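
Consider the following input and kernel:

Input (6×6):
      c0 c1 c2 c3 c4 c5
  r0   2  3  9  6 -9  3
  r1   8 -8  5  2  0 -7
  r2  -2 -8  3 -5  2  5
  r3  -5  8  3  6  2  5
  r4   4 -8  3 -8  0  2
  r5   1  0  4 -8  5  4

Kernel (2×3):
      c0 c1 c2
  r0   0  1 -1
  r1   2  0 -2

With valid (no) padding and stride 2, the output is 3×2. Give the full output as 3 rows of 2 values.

Output[0,0]: The receptive field on the input at this output position is [2 3 9 / 8 -8 5]. Elementwise product with the kernel and sum: 3·1 + 9·-1 + 8·2 + 5·-2.

0 25
-27 -5
-17 -10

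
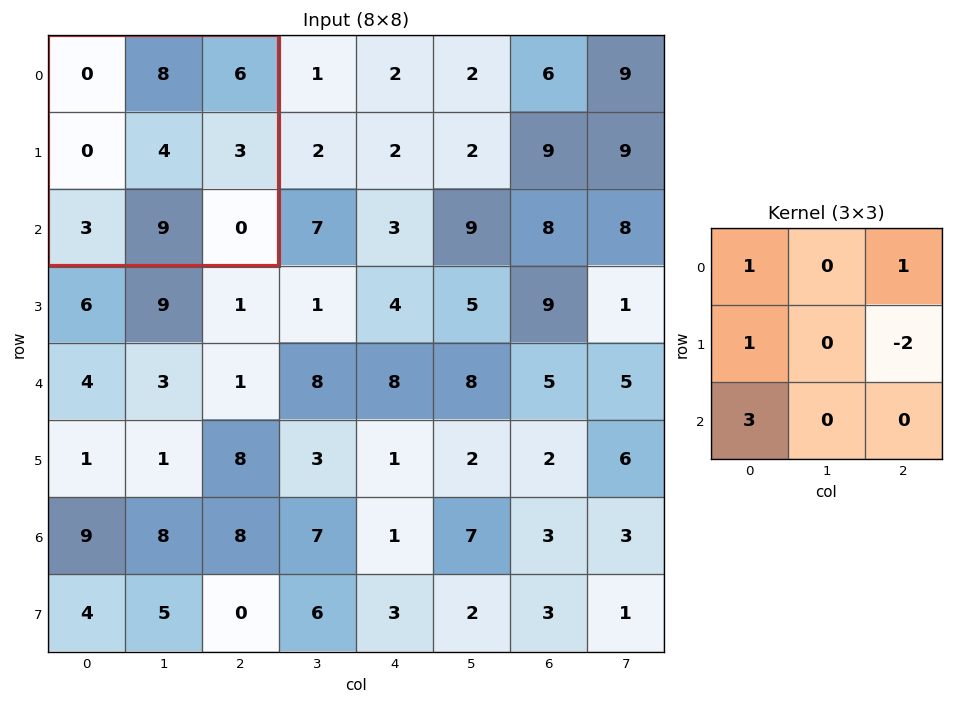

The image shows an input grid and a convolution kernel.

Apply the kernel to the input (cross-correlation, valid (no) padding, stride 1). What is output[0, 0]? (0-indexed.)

9

The receptive field on the input at this output position is [0 8 6 / 0 4 3 / 3 9 0]. Elementwise product with the kernel and sum: 0·1 + 6·1 + 0·1 + 3·-2 + 3·3.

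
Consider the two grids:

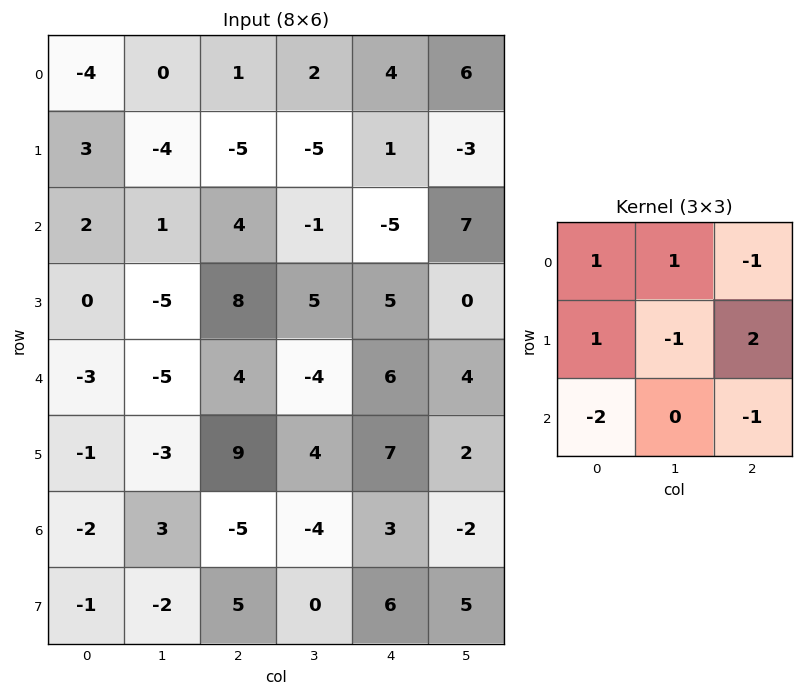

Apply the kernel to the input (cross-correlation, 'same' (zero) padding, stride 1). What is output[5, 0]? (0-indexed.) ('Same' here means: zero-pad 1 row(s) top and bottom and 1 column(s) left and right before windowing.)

-6

The receptive field on the zero-padded input at this output position is [0 -3 -5 / 0 -1 -3 / 0 -2 3]. Elementwise product with the kernel and sum: 0·1 + -3·1 + -5·-1 + 0·1 + -1·-1 + -3·2 + 0·-2 + 3·-1.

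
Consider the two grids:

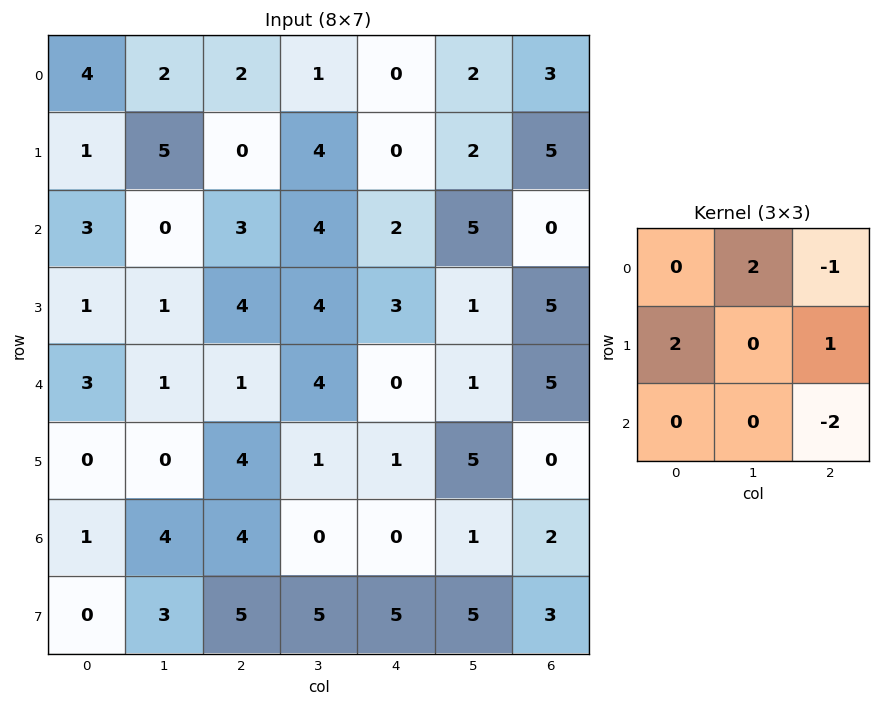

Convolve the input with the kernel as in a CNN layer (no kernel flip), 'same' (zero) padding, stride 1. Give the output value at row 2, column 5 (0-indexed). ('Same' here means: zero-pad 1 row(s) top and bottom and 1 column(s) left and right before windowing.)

-7

The receptive field on the zero-padded input at this output position is [0 2 5 / 2 5 0 / 3 1 5]. Elementwise product with the kernel and sum: 2·2 + 5·-1 + 2·2 + 0·1 + 5·-2.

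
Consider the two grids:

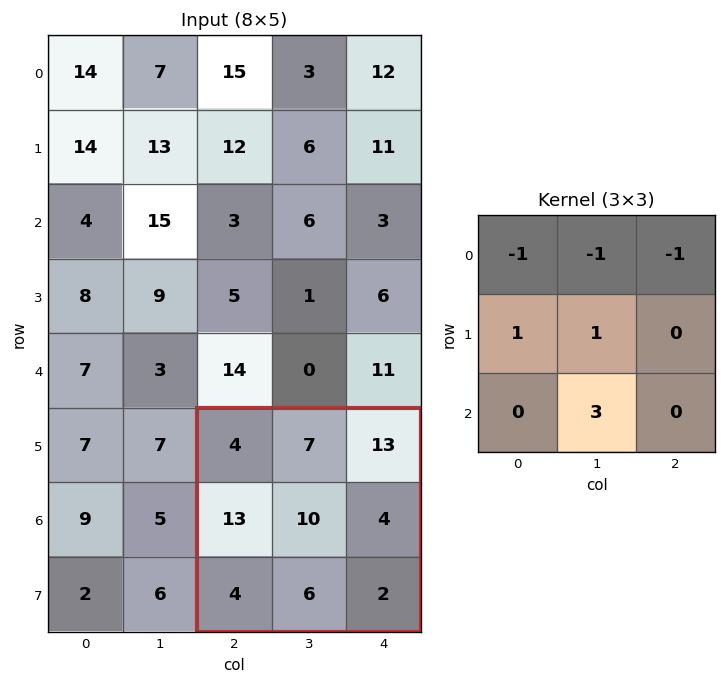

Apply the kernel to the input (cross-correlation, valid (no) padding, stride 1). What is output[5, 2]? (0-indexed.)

The receptive field on the input at this output position is [4 7 13 / 13 10 4 / 4 6 2]. Elementwise product with the kernel and sum: 4·-1 + 7·-1 + 13·-1 + 13·1 + 10·1 + 6·3.

17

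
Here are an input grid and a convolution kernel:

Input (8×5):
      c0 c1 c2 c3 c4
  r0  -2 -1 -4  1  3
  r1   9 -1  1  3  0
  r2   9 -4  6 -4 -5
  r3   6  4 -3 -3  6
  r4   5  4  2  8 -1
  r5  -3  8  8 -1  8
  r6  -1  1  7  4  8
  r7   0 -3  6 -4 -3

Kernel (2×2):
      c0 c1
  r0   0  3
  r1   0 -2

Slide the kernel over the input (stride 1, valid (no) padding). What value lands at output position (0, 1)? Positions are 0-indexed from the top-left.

-14

The receptive field on the input at this output position is [-1 -4 / -1 1]. Elementwise product with the kernel and sum: -4·3 + 1·-2.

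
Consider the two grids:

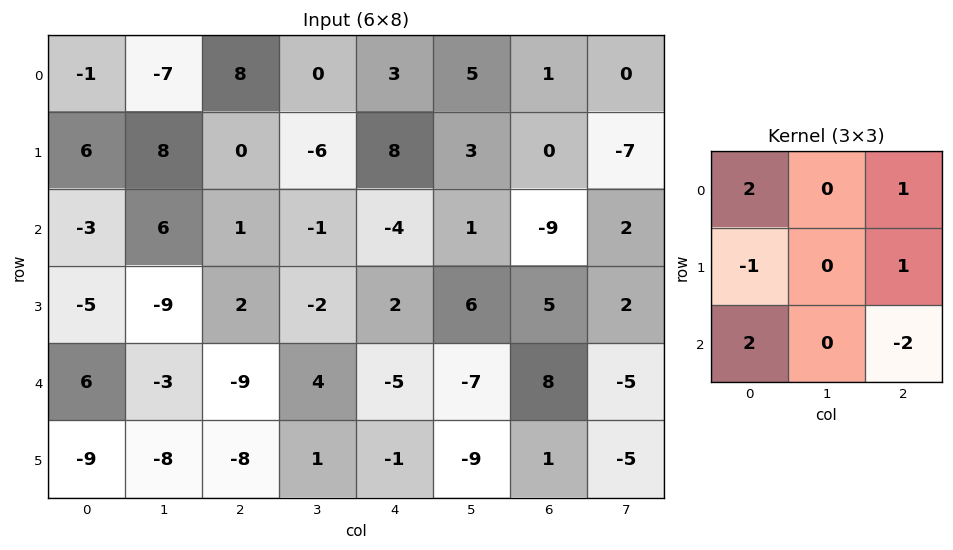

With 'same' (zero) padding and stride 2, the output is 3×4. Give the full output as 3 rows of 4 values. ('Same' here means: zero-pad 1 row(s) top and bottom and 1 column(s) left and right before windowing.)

Output[0,0]: The receptive field on the zero-padded input at this output position is [0 0 0 / 0 -1 -7 / 0 6 8]. Elementwise product with the kernel and sum: 0·2 + 0·1 + 0·-1 + -7·1 + 0·2 + 8·-2.
Output[0,1]: The receptive field on the zero-padded input at this output position is [0 0 0 / -7 8 0 / 8 0 -6]. Elementwise product with the kernel and sum: 0·2 + 0·1 + -7·-1 + 0·1 + 8·2 + -6·-2.

-23 35 -13 15
32 -11 -23 8
4 -31 11 8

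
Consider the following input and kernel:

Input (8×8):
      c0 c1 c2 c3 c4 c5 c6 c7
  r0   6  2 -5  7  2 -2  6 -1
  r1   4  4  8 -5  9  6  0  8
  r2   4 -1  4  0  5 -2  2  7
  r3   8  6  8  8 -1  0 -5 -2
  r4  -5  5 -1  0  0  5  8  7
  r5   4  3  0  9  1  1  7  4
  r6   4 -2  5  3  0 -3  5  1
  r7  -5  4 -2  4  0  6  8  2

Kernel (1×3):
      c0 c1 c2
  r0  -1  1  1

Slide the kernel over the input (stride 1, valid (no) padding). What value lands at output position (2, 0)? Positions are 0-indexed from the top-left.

-1

The receptive field on the input at this output position is [4 -1 4]. Elementwise product with the kernel and sum: 4·-1 + -1·1 + 4·1.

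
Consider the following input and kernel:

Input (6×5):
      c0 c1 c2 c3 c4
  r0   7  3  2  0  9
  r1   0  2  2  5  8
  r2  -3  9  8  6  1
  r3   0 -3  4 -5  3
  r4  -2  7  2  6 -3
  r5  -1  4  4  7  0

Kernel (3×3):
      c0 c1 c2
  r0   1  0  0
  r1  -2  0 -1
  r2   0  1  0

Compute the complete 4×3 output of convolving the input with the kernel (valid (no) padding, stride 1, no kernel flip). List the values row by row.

Output[0,0]: The receptive field on the input at this output position is [7 3 2 / 0 2 2 / -3 9 8]. Elementwise product with the kernel and sum: 7·1 + 0·-2 + 2·-1 + 9·1.

14 2 -4
-5 -18 -20
0 22 3
6 -19 10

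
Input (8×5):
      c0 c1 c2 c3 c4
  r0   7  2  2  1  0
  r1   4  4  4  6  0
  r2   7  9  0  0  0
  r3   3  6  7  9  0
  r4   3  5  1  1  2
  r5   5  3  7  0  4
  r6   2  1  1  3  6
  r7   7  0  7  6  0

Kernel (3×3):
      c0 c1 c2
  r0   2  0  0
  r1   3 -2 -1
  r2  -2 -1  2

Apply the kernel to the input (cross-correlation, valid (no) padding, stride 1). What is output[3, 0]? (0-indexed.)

The receptive field on the input at this output position is [3 6 7 / 3 5 1 / 5 3 7]. Elementwise product with the kernel and sum: 3·2 + 3·3 + 5·-2 + 1·-1 + 5·-2 + 3·-1 + 7·2.

5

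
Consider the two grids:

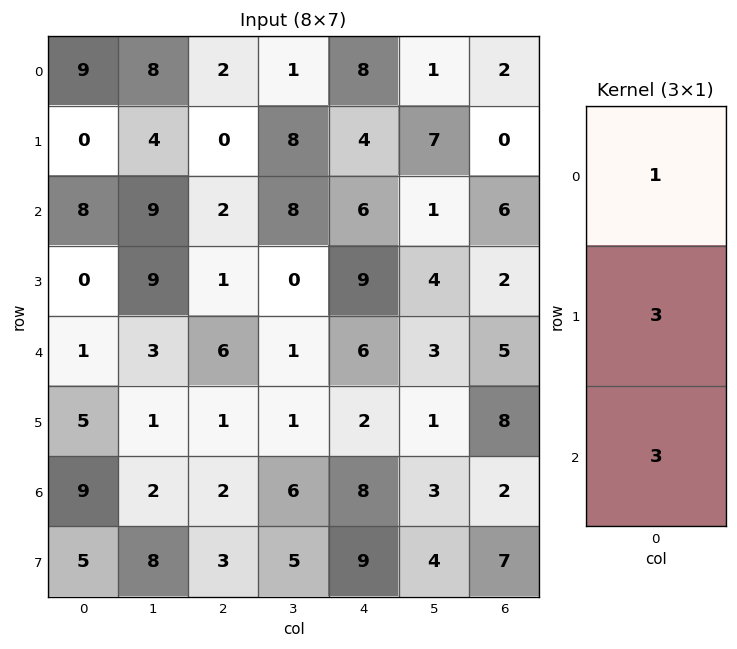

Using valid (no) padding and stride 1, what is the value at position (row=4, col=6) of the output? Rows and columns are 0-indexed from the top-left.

35

The receptive field on the input at this output position is [5 / 8 / 2]. Elementwise product with the kernel and sum: 5·1 + 8·3 + 2·3.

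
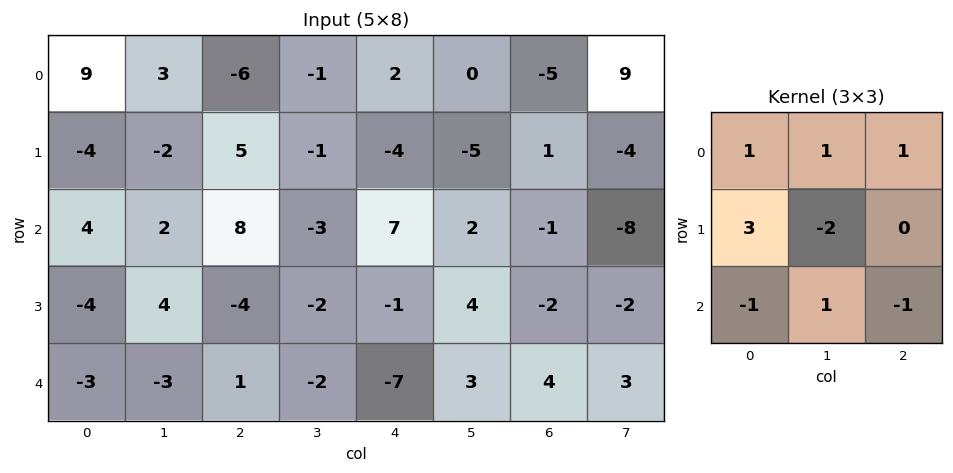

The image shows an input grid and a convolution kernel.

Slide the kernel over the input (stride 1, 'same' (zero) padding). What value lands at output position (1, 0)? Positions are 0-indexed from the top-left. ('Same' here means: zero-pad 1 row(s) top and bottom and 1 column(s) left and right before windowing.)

The receptive field on the zero-padded input at this output position is [0 9 3 / 0 -4 -2 / 0 4 2]. Elementwise product with the kernel and sum: 0·1 + 9·1 + 3·1 + 0·3 + -4·-2 + 0·-1 + 4·1 + 2·-1.

22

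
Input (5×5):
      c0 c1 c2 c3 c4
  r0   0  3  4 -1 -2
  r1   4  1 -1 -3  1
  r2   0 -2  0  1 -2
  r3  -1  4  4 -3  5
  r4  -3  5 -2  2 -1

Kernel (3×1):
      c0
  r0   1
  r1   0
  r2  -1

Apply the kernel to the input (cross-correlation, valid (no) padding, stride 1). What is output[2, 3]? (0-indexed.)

The receptive field on the input at this output position is [1 / -3 / 2]. Elementwise product with the kernel and sum: 1·1 + 2·-1.

-1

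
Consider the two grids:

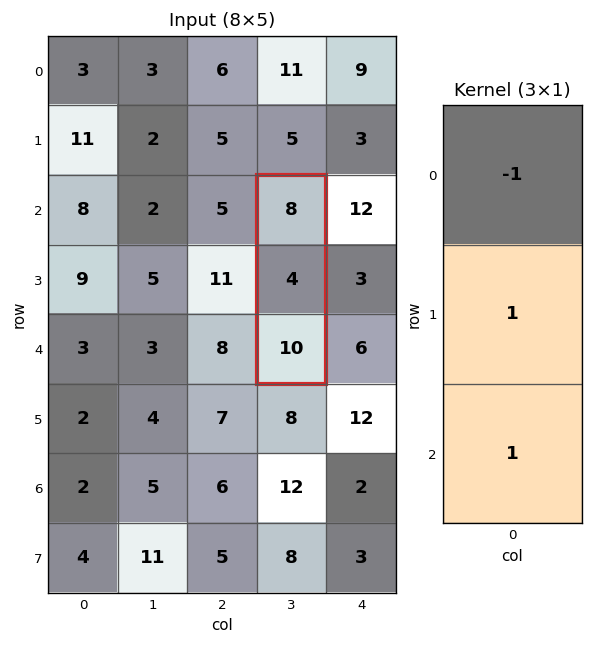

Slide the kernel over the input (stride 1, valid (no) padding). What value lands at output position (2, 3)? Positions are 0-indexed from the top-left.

The receptive field on the input at this output position is [8 / 4 / 10]. Elementwise product with the kernel and sum: 8·-1 + 4·1 + 10·1.

6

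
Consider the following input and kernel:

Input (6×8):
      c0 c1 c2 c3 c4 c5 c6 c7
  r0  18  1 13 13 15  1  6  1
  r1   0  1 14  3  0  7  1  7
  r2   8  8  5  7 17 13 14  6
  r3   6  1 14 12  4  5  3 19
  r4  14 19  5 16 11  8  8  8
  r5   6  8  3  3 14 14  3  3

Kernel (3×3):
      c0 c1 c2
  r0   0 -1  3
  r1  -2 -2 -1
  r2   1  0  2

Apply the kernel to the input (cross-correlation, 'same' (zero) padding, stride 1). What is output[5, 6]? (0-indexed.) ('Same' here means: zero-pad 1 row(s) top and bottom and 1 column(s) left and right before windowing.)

The receptive field on the zero-padded input at this output position is [8 8 8 / 14 3 3 / 0 0 0]. Elementwise product with the kernel and sum: 8·-1 + 8·3 + 14·-2 + 3·-2 + 3·-1 + 0·1 + 0·2.

-21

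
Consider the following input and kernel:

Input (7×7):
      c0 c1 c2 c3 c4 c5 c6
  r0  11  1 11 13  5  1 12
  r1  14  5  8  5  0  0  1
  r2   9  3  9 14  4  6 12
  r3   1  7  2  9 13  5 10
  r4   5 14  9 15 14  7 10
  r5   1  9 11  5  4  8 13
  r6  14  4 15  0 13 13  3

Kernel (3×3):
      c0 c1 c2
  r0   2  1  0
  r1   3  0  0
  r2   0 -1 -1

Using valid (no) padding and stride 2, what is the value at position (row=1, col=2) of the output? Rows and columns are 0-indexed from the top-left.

The receptive field on the input at this output position is [4 6 12 / 13 5 10 / 14 7 10]. Elementwise product with the kernel and sum: 4·2 + 6·1 + 13·3 + 7·-1 + 10·-1.

36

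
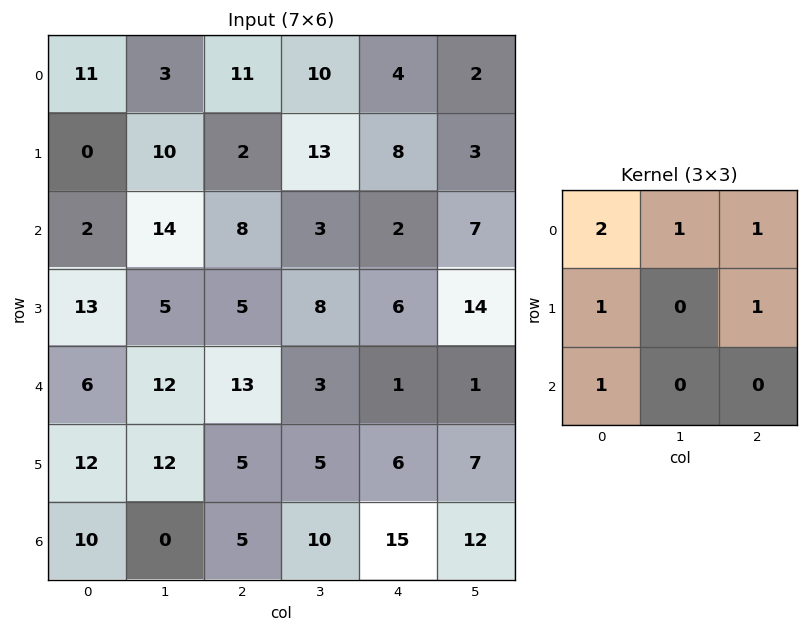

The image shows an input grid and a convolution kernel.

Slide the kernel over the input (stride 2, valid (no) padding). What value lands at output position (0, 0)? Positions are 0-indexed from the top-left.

40

The receptive field on the input at this output position is [11 3 11 / 0 10 2 / 2 14 8]. Elementwise product with the kernel and sum: 11·2 + 3·1 + 11·1 + 0·1 + 2·1 + 2·1.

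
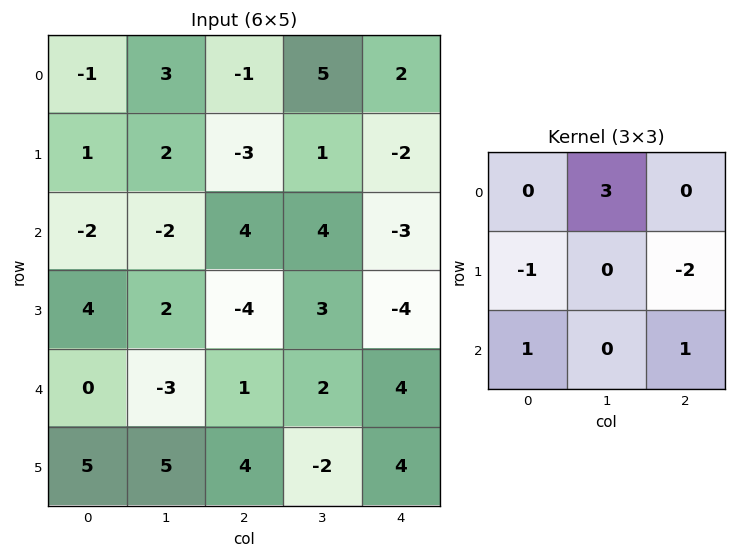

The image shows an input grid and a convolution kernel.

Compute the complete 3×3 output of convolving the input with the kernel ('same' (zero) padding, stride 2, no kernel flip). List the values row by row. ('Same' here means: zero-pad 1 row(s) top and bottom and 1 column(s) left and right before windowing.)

Output[0,0]: The receptive field on the zero-padded input at this output position is [0 0 0 / 0 -1 3 / 0 1 2]. Elementwise product with the kernel and sum: 0·3 + 0·-1 + 3·-2 + 0·1 + 2·1.

-4 -10 -4
9 -10 -7
23 -10 -16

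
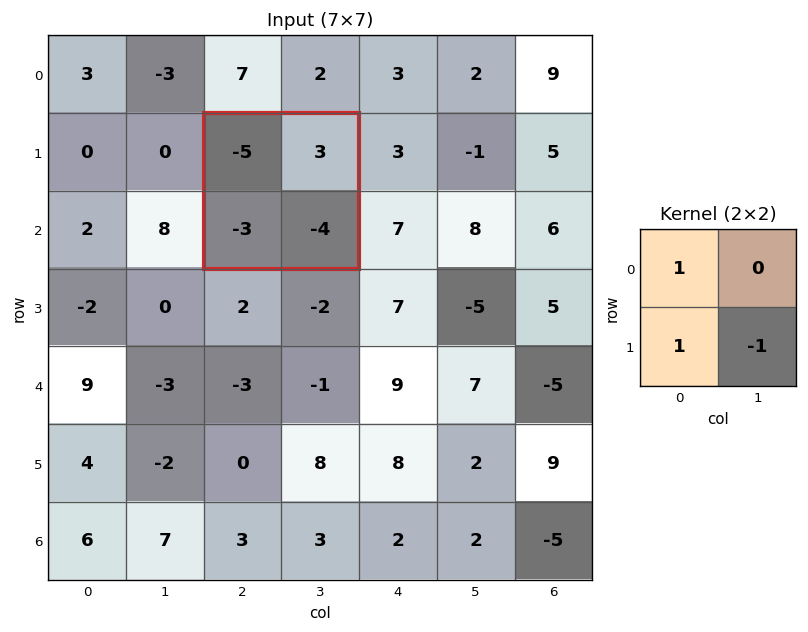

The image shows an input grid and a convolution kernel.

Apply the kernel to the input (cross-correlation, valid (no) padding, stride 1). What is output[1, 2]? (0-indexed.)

The receptive field on the input at this output position is [-5 3 / -3 -4]. Elementwise product with the kernel and sum: -5·1 + -3·1 + -4·-1.

-4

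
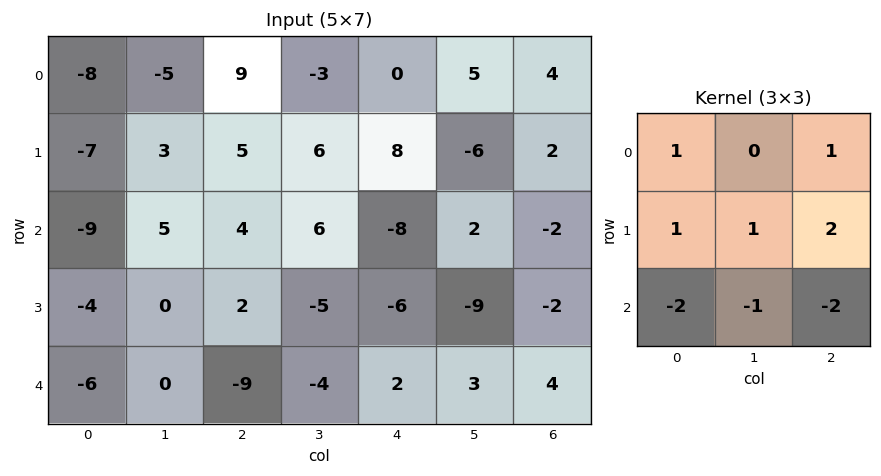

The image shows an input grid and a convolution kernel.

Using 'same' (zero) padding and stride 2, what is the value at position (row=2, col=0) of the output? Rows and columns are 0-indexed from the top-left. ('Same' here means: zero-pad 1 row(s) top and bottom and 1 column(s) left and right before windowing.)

-6

The receptive field on the zero-padded input at this output position is [0 -4 0 / 0 -6 0 / 0 0 0]. Elementwise product with the kernel and sum: 0·1 + 0·1 + 0·1 + -6·1 + 0·2 + 0·-2 + 0·-1 + 0·-2.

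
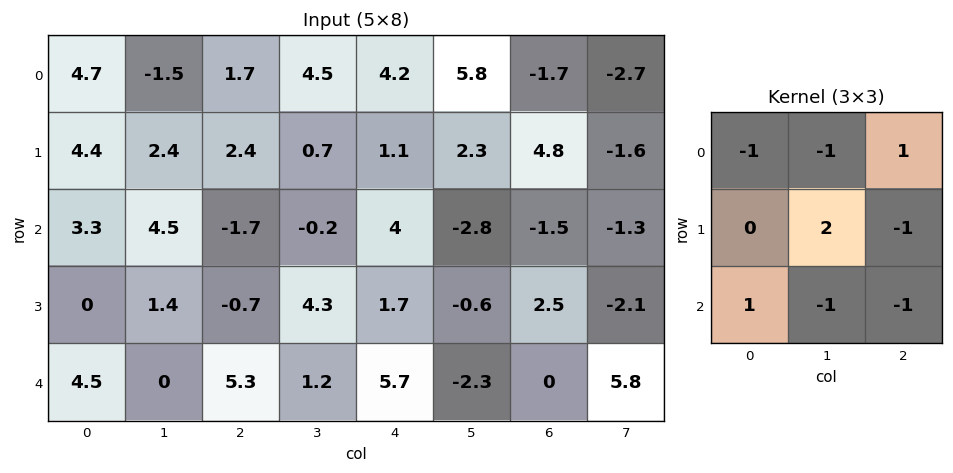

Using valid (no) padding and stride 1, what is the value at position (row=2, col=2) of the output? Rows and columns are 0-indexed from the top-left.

The receptive field on the input at this output position is [-1.7 -0.2 4 / -0.7 4.3 1.7 / 5.3 1.2 5.7]. Elementwise product with the kernel and sum: -1.7·-1 + -0.2·-1 + 4·1 + 4.3·2 + 1.7·-1 + 5.3·1 + 1.2·-1 + 5.7·-1.

11.2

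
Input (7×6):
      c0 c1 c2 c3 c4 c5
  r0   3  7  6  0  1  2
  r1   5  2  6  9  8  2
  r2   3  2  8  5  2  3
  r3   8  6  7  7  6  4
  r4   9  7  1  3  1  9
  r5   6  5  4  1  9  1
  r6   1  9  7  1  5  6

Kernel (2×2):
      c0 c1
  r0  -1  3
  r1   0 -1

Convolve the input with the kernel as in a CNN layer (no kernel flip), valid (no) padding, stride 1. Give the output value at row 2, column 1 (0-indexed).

15

The receptive field on the input at this output position is [2 8 / 6 7]. Elementwise product with the kernel and sum: 2·-1 + 8·3 + 7·-1.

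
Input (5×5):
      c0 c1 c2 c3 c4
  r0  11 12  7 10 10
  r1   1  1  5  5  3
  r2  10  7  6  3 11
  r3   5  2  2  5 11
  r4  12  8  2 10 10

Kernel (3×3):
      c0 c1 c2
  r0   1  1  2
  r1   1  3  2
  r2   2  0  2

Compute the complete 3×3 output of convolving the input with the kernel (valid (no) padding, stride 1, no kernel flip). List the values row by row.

83 85 97
69 61 79
72 73 94

Output[0,0]: The receptive field on the input at this output position is [11 12 7 / 1 1 5 / 10 7 6]. Elementwise product with the kernel and sum: 11·1 + 12·1 + 7·2 + 1·1 + 1·3 + 5·2 + 10·2 + 6·2.
Output[0,1]: The receptive field on the input at this output position is [12 7 10 / 1 5 5 / 7 6 3]. Elementwise product with the kernel and sum: 12·1 + 7·1 + 10·2 + 1·1 + 5·3 + 5·2 + 7·2 + 3·2.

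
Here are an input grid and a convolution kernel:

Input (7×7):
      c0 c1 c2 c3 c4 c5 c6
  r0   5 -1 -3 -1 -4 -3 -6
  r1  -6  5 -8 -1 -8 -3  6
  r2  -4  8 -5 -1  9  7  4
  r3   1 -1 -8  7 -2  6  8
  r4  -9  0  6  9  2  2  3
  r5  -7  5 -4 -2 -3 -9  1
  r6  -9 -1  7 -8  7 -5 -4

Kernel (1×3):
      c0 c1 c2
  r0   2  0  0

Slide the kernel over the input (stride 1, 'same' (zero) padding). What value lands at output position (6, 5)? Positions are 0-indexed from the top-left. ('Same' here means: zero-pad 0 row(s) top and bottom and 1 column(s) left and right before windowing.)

14

The receptive field on the zero-padded input at this output position is [7 -5 -4]. Elementwise product with the kernel and sum: 7·2.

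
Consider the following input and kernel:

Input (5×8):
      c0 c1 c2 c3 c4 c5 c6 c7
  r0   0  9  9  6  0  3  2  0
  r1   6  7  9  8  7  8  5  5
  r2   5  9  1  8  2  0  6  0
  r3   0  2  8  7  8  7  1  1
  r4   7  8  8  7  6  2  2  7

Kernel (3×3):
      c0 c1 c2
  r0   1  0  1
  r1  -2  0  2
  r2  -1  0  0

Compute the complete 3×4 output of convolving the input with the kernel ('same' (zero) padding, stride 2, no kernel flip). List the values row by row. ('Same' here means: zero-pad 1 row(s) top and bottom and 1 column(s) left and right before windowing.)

18 -13 -14 -14
25 11 -7 6
18 7 4 18

Output[0,0]: The receptive field on the zero-padded input at this output position is [0 0 0 / 0 0 9 / 0 6 7]. Elementwise product with the kernel and sum: 0·1 + 0·1 + 0·-2 + 9·2 + 0·-1.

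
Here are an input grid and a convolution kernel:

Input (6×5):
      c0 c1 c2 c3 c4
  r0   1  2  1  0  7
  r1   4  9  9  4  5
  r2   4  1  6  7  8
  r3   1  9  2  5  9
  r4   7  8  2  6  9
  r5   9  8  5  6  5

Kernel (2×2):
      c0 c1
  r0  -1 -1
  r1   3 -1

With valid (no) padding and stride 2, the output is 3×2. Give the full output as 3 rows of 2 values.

0 22
-11 -12
4 1

Output[0,0]: The receptive field on the input at this output position is [1 2 / 4 9]. Elementwise product with the kernel and sum: 1·-1 + 2·-1 + 4·3 + 9·-1.
Output[0,1]: The receptive field on the input at this output position is [1 0 / 9 4]. Elementwise product with the kernel and sum: 1·-1 + 0·-1 + 9·3 + 4·-1.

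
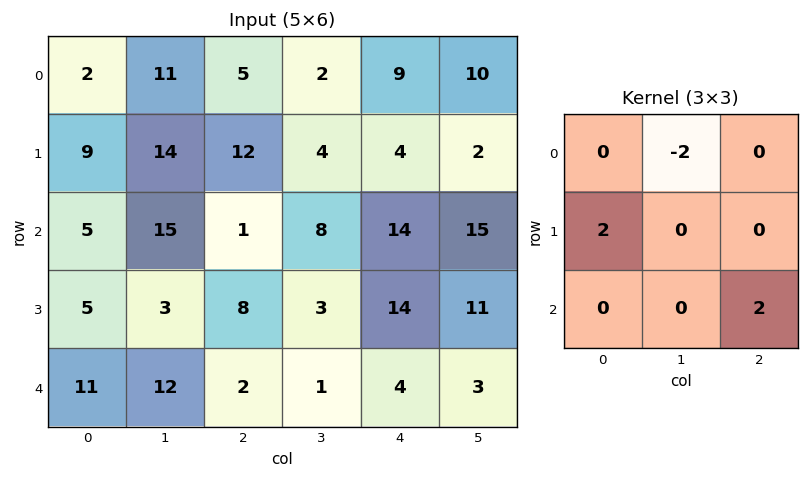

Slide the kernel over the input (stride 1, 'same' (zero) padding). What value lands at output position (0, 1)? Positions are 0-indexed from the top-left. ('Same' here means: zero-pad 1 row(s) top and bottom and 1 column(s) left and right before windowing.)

The receptive field on the zero-padded input at this output position is [0 0 0 / 2 11 5 / 9 14 12]. Elementwise product with the kernel and sum: 0·-2 + 2·2 + 12·2.

28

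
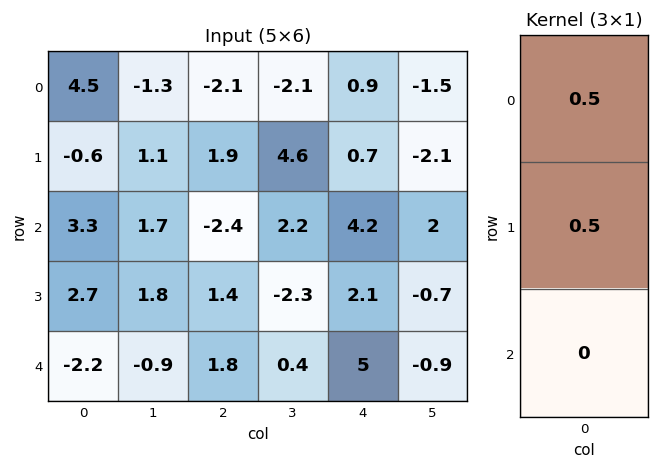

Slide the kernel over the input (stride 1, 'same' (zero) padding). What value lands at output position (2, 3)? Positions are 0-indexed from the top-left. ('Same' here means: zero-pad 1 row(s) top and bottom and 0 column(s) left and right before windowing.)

The receptive field on the zero-padded input at this output position is [4.6 / 2.2 / -2.3]. Elementwise product with the kernel and sum: 4.6·0.5 + 2.2·0.5.

3.4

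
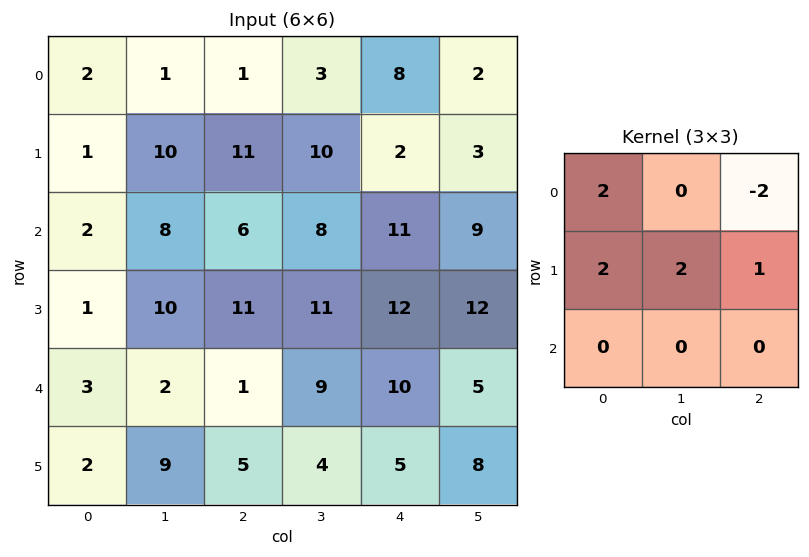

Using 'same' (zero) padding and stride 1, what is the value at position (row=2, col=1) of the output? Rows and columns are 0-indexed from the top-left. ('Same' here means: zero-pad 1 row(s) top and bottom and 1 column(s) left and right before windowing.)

The receptive field on the zero-padded input at this output position is [1 10 11 / 2 8 6 / 1 10 11]. Elementwise product with the kernel and sum: 1·2 + 11·-2 + 2·2 + 8·2 + 6·1.

6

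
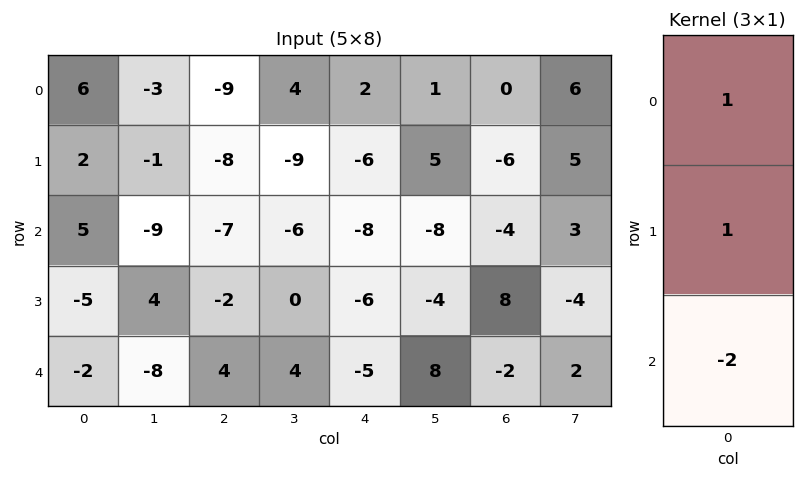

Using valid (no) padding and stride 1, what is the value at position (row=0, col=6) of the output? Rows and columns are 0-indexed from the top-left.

2

The receptive field on the input at this output position is [0 / -6 / -4]. Elementwise product with the kernel and sum: 0·1 + -6·1 + -4·-2.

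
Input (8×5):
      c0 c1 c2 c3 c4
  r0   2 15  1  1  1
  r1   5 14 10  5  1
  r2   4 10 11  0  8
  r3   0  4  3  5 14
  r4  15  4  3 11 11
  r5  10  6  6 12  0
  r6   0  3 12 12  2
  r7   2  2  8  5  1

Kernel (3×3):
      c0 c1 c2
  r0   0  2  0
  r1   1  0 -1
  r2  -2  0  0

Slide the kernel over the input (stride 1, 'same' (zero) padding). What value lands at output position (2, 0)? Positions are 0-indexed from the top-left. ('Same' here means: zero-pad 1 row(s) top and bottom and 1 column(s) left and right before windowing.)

The receptive field on the zero-padded input at this output position is [0 5 14 / 0 4 10 / 0 0 4]. Elementwise product with the kernel and sum: 5·2 + 0·1 + 10·-1 + 0·-2.

0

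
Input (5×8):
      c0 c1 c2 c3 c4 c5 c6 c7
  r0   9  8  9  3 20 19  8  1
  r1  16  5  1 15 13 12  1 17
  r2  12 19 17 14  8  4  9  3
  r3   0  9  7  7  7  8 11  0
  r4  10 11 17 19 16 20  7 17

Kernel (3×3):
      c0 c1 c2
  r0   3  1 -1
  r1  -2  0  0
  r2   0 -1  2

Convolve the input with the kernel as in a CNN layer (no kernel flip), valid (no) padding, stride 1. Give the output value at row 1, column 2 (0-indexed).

The receptive field on the input at this output position is [1 15 13 / 17 14 8 / 7 7 7]. Elementwise product with the kernel and sum: 1·3 + 15·1 + 13·-1 + 17·-2 + 7·-1 + 7·2.

-22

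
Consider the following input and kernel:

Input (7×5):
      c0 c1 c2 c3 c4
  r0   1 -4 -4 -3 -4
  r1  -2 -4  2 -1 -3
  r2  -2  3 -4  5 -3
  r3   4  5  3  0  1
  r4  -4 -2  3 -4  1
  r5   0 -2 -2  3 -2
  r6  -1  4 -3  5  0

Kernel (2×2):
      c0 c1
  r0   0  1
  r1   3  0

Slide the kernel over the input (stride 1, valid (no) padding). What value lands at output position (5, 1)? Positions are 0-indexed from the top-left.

The receptive field on the input at this output position is [-2 -2 / 4 -3]. Elementwise product with the kernel and sum: -2·1 + 4·3.

10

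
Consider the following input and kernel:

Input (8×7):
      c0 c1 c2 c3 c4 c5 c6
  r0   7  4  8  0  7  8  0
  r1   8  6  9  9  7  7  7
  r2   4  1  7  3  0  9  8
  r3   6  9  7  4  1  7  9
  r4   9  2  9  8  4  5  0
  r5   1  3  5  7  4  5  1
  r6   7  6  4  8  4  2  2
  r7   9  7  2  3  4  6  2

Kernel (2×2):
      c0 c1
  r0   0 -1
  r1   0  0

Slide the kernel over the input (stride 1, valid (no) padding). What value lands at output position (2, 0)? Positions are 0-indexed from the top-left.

-1

The receptive field on the input at this output position is [4 1 / 6 9]. Elementwise product with the kernel and sum: 1·-1.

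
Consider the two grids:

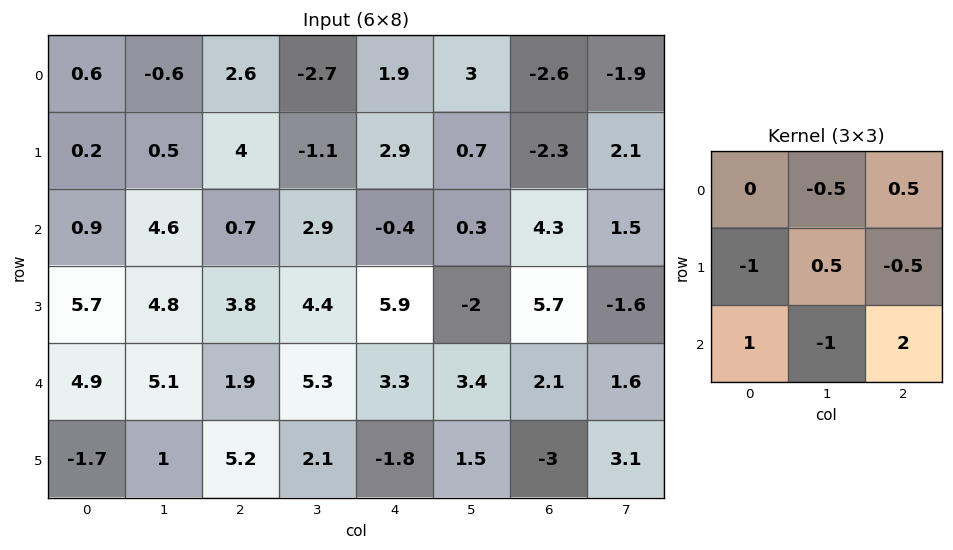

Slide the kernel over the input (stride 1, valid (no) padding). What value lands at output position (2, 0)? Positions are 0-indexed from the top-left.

-3.55

The receptive field on the input at this output position is [0.9 4.6 0.7 / 5.7 4.8 3.8 / 4.9 5.1 1.9]. Elementwise product with the kernel and sum: 4.6·-0.5 + 0.7·0.5 + 5.7·-1 + 4.8·0.5 + 3.8·-0.5 + 4.9·1 + 5.1·-1 + 1.9·2.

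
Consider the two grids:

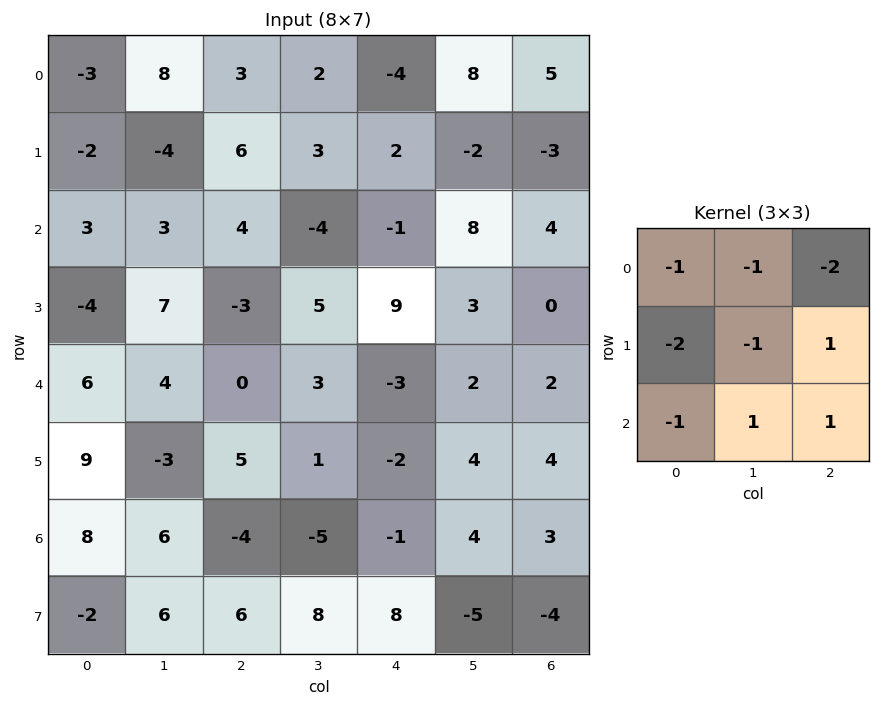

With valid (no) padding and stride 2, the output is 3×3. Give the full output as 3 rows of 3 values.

7 -19 -6
-18 12 -29
-26 -12 9

Output[0,0]: The receptive field on the input at this output position is [-3 8 3 / -2 -4 6 / 3 3 4]. Elementwise product with the kernel and sum: -3·-1 + 8·-1 + 3·-2 + -2·-2 + -4·-1 + 6·1 + 3·-1 + 3·1 + 4·1.
Output[0,1]: The receptive field on the input at this output position is [3 2 -4 / 6 3 2 / 4 -4 -1]. Elementwise product with the kernel and sum: 3·-1 + 2·-1 + -4·-2 + 6·-2 + 3·-1 + 2·1 + 4·-1 + -4·1 + -1·1.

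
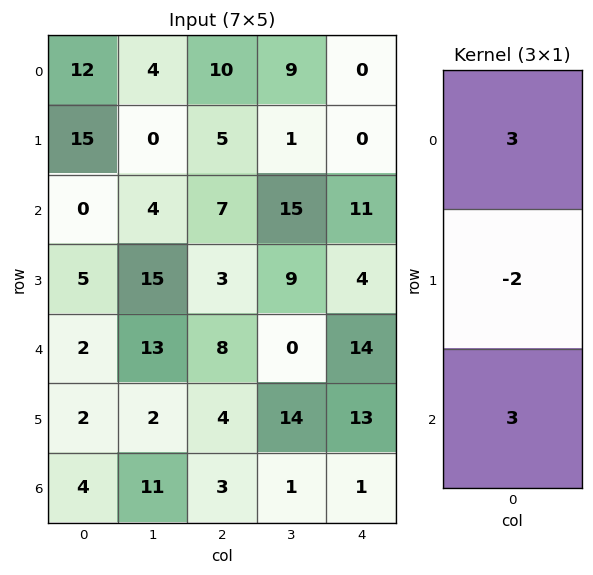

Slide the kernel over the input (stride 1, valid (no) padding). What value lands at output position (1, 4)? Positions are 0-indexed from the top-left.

-10

The receptive field on the input at this output position is [0 / 11 / 4]. Elementwise product with the kernel and sum: 0·3 + 11·-2 + 4·3.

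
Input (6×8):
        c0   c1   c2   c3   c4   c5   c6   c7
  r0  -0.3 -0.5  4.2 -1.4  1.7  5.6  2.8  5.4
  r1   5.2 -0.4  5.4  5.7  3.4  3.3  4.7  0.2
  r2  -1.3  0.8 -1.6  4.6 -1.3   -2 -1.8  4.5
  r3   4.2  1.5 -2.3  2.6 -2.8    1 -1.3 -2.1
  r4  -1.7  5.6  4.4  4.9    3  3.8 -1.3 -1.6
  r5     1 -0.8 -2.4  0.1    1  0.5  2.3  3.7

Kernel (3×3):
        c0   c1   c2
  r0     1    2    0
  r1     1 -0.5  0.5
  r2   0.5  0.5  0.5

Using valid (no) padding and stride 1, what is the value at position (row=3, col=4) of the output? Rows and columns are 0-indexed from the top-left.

1.55

The receptive field on the input at this output position is [-2.8 1 -1.3 / 3 3.8 -1.3 / 1 0.5 2.3]. Elementwise product with the kernel and sum: -2.8·1 + 1·2 + 3·1 + 3.8·-0.5 + -1.3·0.5 + 1·0.5 + 0.5·0.5 + 2.3·0.5.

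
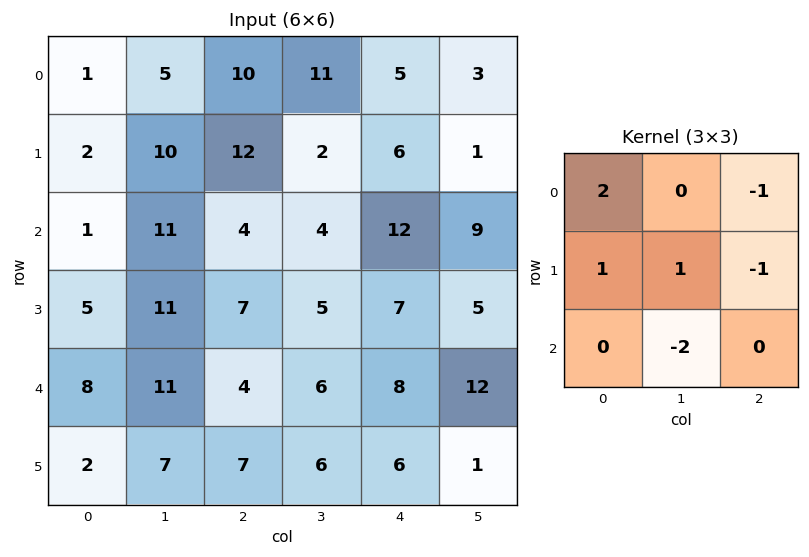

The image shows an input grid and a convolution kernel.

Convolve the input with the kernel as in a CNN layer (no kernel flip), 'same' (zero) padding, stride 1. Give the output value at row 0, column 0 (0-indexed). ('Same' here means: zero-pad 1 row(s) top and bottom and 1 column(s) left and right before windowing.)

The receptive field on the zero-padded input at this output position is [0 0 0 / 0 1 5 / 0 2 10]. Elementwise product with the kernel and sum: 0·2 + 0·-1 + 0·1 + 1·1 + 5·-1 + 2·-2.

-8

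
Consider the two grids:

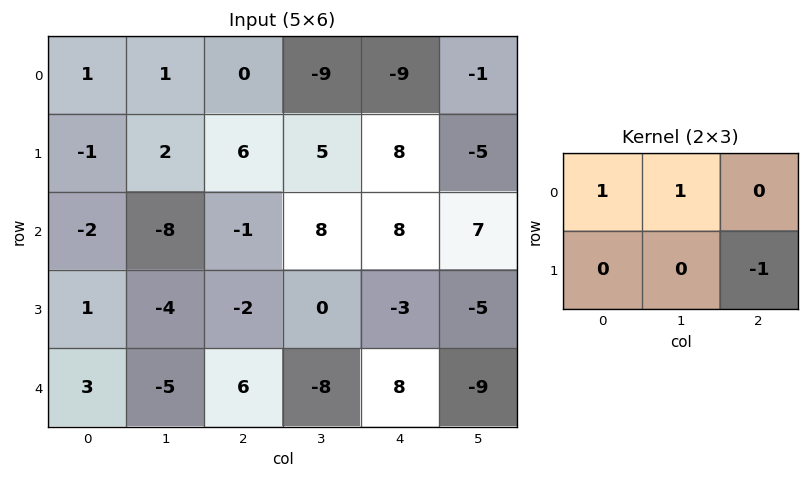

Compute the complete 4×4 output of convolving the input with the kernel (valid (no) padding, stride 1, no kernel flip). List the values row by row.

-4 -4 -17 -13
2 0 3 6
-8 -9 10 21
-9 2 -10 6

Output[0,0]: The receptive field on the input at this output position is [1 1 0 / -1 2 6]. Elementwise product with the kernel and sum: 1·1 + 1·1 + 6·-1.
Output[0,1]: The receptive field on the input at this output position is [1 0 -9 / 2 6 5]. Elementwise product with the kernel and sum: 1·1 + 0·1 + 5·-1.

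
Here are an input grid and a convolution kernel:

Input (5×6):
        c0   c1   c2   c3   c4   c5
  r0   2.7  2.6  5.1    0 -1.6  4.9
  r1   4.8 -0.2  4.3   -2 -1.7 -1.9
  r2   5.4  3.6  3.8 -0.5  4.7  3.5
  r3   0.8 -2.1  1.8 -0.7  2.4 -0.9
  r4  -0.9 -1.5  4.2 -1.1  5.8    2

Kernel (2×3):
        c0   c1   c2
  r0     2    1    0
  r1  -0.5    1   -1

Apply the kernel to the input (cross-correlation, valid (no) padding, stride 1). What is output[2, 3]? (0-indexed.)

The receptive field on the input at this output position is [-0.5 4.7 3.5 / -0.7 2.4 -0.9]. Elementwise product with the kernel and sum: -0.5·2 + 4.7·1 + -0.7·-0.5 + 2.4·1 + -0.9·-1.

7.35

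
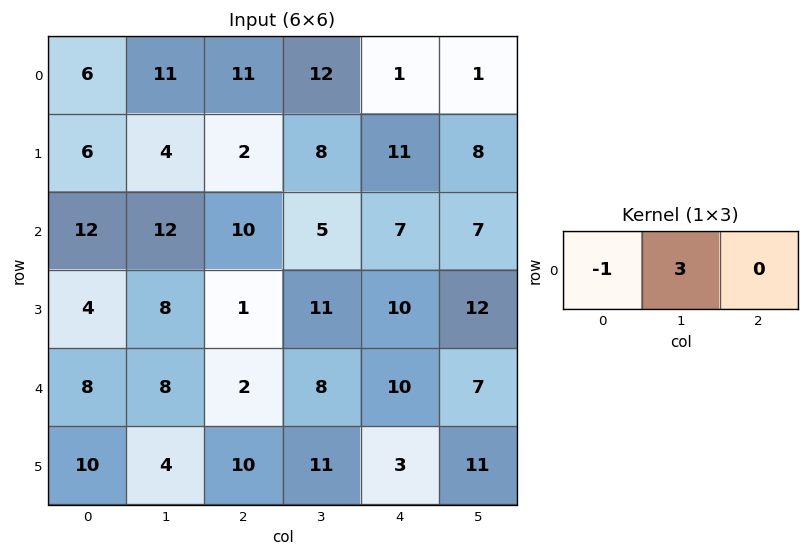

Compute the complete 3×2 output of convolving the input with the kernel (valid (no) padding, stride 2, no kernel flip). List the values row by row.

Output[0,0]: The receptive field on the input at this output position is [6 11 11]. Elementwise product with the kernel and sum: 6·-1 + 11·3.
Output[0,1]: The receptive field on the input at this output position is [11 12 1]. Elementwise product with the kernel and sum: 11·-1 + 12·3.

27 25
24 5
16 22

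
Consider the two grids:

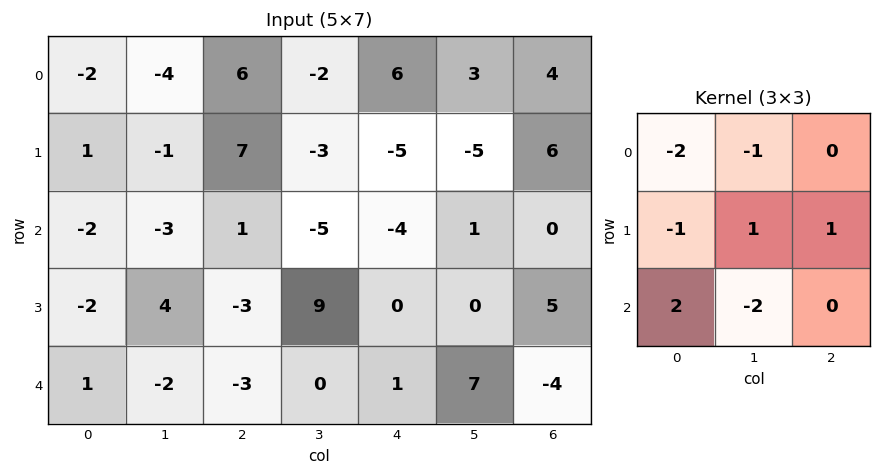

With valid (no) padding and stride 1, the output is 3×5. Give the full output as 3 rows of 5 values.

Output[0,0]: The receptive field on the input at this output position is [-2 -4 6 / 1 -1 7 / -2 -3 1]. Elementwise product with the kernel and sum: -2·-2 + -4·-1 + 1·-1 + -1·1 + 7·1 + -2·2 + -3·-2.
Output[0,1]: The receptive field on the input at this output position is [-4 6 -2 / -1 7 -3 / -3 1 -5]. Elementwise product with the kernel and sum: -4·-2 + 6·-1 + -1·-1 + 7·1 + -3·1 + -3·2 + 1·-2.

15 -1 -13 -11 -19
-13 8 -45 31 20
16 9 9 3 0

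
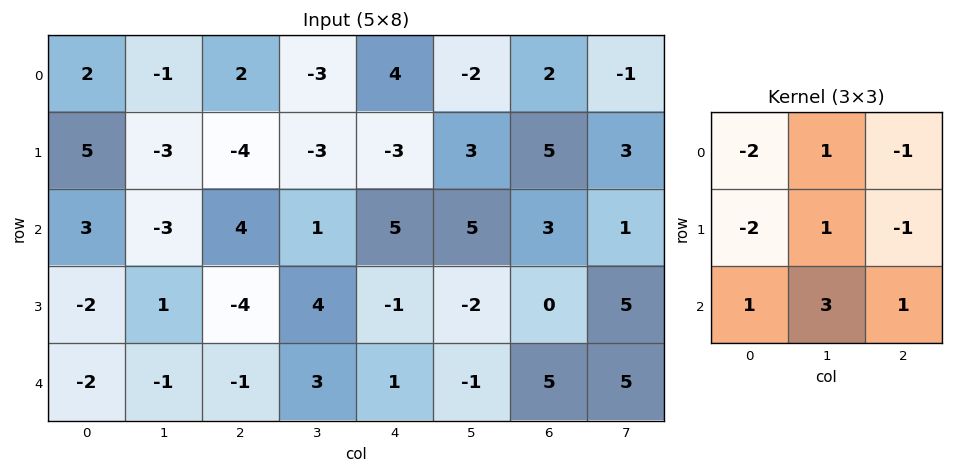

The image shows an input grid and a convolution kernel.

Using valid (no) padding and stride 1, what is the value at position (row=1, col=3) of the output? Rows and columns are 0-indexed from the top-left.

The receptive field on the input at this output position is [-3 -3 3 / 1 5 5 / 4 -1 -2]. Elementwise product with the kernel and sum: -3·-2 + -3·1 + 3·-1 + 1·-2 + 5·1 + 5·-1 + 4·1 + -1·3 + -2·1.

-3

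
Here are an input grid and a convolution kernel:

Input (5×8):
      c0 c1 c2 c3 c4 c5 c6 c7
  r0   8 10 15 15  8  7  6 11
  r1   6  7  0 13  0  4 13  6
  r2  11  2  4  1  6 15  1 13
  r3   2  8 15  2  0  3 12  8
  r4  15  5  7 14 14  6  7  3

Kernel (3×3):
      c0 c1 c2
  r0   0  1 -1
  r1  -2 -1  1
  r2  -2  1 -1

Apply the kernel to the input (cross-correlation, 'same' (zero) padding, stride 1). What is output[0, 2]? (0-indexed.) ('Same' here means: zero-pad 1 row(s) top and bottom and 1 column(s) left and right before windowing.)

The receptive field on the zero-padded input at this output position is [0 0 0 / 10 15 15 / 7 0 13]. Elementwise product with the kernel and sum: 0·1 + 0·-1 + 10·-2 + 15·-1 + 15·1 + 7·-2 + 0·1 + 13·-1.

-47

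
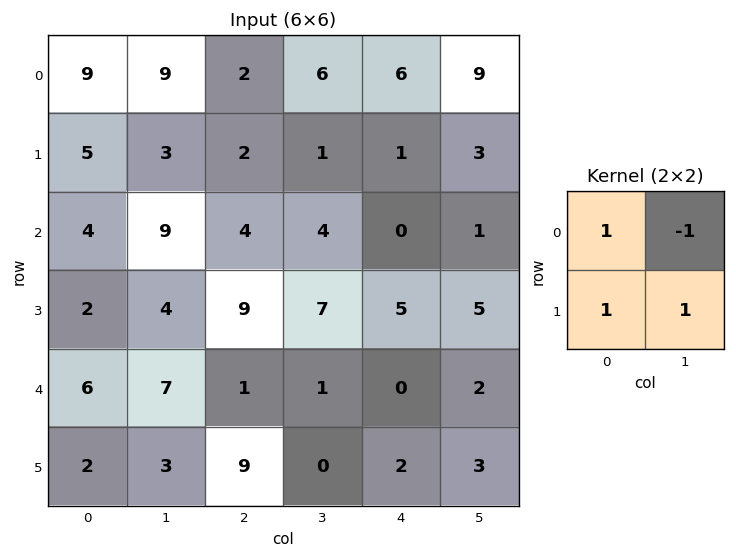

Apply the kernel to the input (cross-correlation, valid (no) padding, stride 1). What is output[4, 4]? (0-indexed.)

The receptive field on the input at this output position is [0 2 / 2 3]. Elementwise product with the kernel and sum: 0·1 + 2·-1 + 2·1 + 3·1.

3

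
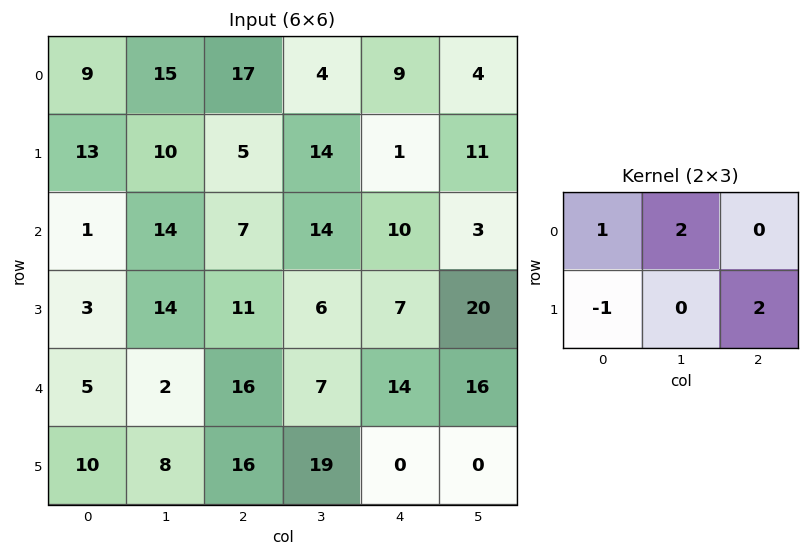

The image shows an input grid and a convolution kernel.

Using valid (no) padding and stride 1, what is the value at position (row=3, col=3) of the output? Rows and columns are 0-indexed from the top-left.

The receptive field on the input at this output position is [6 7 20 / 7 14 16]. Elementwise product with the kernel and sum: 6·1 + 7·2 + 7·-1 + 16·2.

45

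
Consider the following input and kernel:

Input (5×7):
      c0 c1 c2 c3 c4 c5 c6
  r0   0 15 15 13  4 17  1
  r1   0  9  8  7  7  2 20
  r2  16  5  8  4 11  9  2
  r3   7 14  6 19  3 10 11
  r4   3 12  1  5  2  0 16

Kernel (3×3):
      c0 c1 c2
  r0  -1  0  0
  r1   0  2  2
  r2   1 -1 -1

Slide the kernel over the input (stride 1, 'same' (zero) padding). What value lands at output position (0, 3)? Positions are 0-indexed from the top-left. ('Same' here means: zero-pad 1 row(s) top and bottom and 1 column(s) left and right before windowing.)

The receptive field on the zero-padded input at this output position is [0 0 0 / 15 13 4 / 8 7 7]. Elementwise product with the kernel and sum: 0·-1 + 13·2 + 4·2 + 8·1 + 7·-1 + 7·-1.

28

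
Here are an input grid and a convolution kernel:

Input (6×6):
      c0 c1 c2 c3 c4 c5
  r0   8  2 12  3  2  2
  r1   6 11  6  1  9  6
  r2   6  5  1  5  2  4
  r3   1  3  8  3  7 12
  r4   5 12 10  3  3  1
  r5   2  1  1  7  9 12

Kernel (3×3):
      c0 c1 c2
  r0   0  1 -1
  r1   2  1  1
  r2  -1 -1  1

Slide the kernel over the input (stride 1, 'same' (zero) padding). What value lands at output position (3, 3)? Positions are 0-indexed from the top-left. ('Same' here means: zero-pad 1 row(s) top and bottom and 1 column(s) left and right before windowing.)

19

The receptive field on the zero-padded input at this output position is [1 5 2 / 8 3 7 / 10 3 3]. Elementwise product with the kernel and sum: 5·1 + 2·-1 + 8·2 + 3·1 + 7·1 + 10·-1 + 3·-1 + 3·1.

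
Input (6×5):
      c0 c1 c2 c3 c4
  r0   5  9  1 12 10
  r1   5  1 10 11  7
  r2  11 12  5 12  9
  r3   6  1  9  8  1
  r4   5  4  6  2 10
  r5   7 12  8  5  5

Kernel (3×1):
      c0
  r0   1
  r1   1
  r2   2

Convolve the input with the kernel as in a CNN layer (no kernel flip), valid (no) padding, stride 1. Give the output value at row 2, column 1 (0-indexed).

The receptive field on the input at this output position is [12 / 1 / 4]. Elementwise product with the kernel and sum: 12·1 + 1·1 + 4·2.

21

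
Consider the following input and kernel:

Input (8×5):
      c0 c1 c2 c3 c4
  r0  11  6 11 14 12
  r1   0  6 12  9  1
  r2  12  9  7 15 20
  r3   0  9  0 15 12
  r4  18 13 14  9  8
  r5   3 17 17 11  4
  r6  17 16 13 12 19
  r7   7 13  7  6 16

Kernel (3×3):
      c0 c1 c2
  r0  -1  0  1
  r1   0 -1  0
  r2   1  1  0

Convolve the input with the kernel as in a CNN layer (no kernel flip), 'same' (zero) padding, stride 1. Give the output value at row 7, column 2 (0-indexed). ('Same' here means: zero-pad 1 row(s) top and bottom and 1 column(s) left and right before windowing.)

-11

The receptive field on the zero-padded input at this output position is [16 13 12 / 13 7 6 / 0 0 0]. Elementwise product with the kernel and sum: 16·-1 + 12·1 + 7·-1 + 0·1 + 0·1.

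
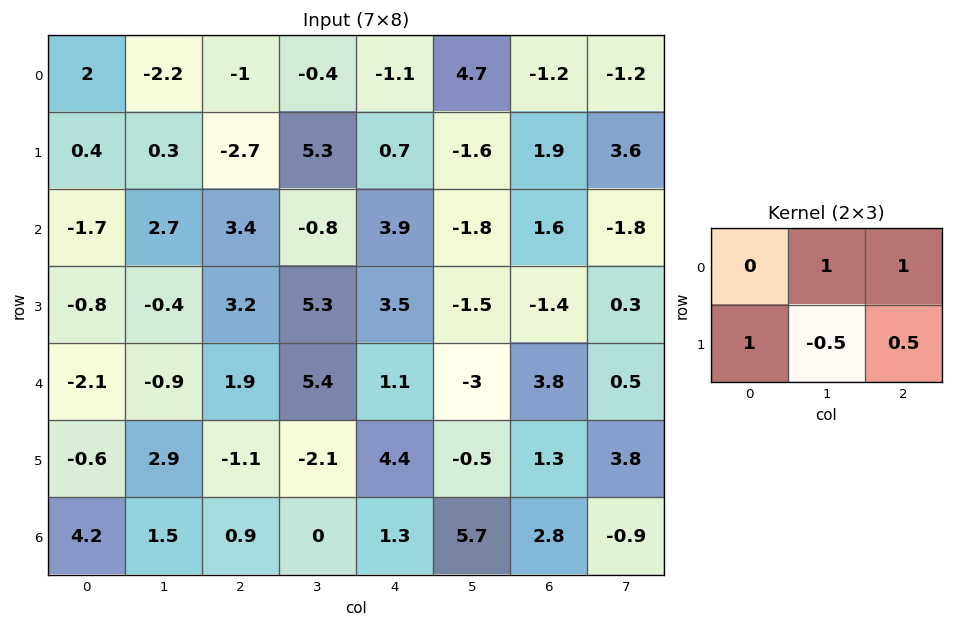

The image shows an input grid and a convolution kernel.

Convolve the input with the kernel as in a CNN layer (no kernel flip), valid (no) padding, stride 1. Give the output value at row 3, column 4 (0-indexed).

The receptive field on the input at this output position is [3.5 -1.5 -1.4 / 1.1 -3 3.8]. Elementwise product with the kernel and sum: -1.5·1 + -1.4·1 + 1.1·1 + -3·-0.5 + 3.8·0.5.

1.6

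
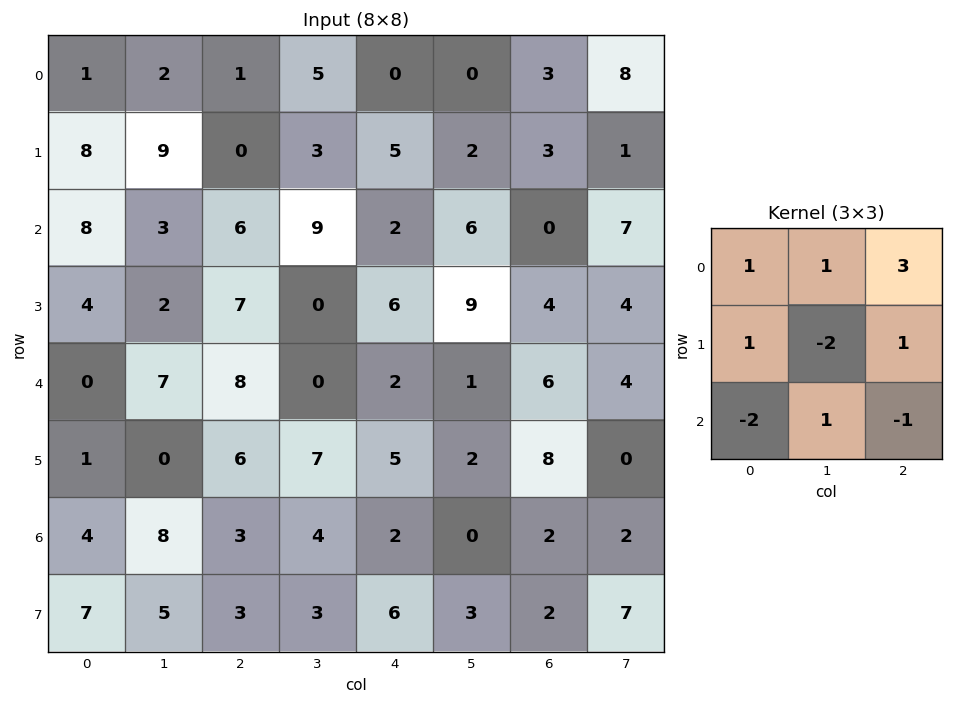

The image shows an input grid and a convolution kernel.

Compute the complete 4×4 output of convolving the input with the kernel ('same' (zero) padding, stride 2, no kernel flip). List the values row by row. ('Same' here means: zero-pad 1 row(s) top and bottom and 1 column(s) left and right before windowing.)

-1 -16 2 0
24 21 22 3
18 -1 19 22
3 23 15 -3

Output[0,0]: The receptive field on the zero-padded input at this output position is [0 0 0 / 0 1 2 / 0 8 9]. Elementwise product with the kernel and sum: 0·1 + 0·1 + 0·3 + 0·1 + 1·-2 + 2·1 + 0·-2 + 8·1 + 9·-1.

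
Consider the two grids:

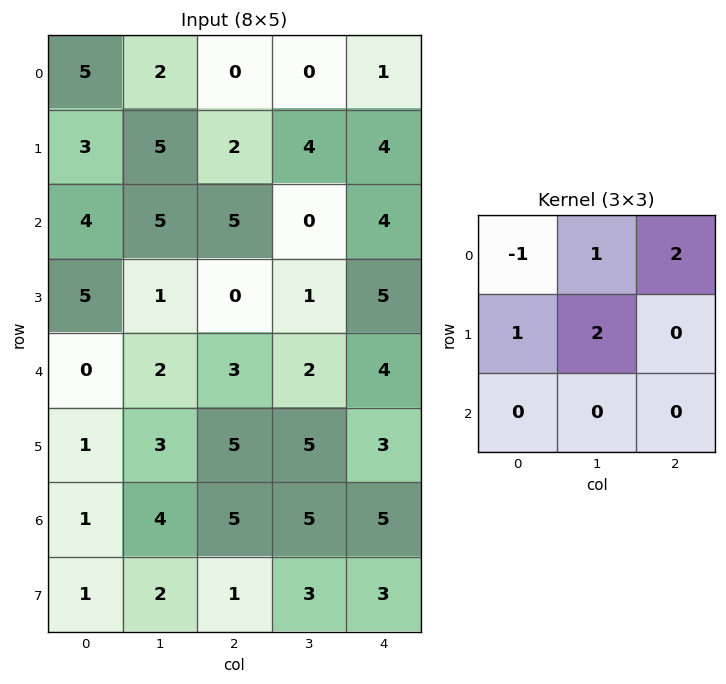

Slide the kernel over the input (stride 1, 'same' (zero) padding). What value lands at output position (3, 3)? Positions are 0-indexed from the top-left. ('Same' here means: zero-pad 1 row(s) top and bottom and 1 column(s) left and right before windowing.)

The receptive field on the zero-padded input at this output position is [5 0 4 / 0 1 5 / 3 2 4]. Elementwise product with the kernel and sum: 5·-1 + 0·1 + 4·2 + 0·1 + 1·2.

5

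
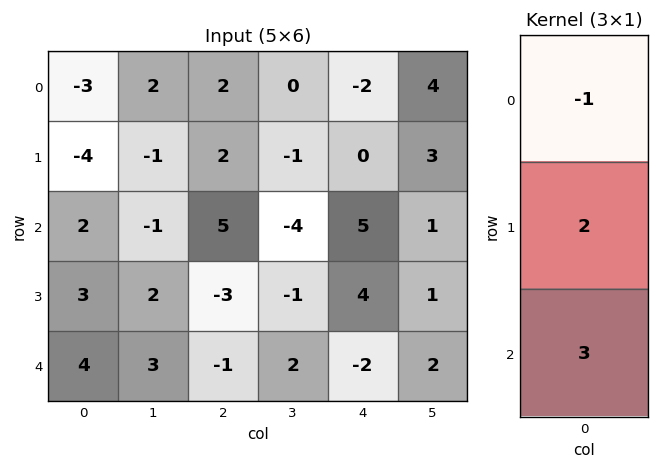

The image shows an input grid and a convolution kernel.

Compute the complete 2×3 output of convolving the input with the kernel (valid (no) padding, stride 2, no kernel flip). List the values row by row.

Output[0,0]: The receptive field on the input at this output position is [-3 / -4 / 2]. Elementwise product with the kernel and sum: -3·-1 + -4·2 + 2·3.
Output[0,1]: The receptive field on the input at this output position is [2 / 2 / 5]. Elementwise product with the kernel and sum: 2·-1 + 2·2 + 5·3.

1 17 17
16 -14 -3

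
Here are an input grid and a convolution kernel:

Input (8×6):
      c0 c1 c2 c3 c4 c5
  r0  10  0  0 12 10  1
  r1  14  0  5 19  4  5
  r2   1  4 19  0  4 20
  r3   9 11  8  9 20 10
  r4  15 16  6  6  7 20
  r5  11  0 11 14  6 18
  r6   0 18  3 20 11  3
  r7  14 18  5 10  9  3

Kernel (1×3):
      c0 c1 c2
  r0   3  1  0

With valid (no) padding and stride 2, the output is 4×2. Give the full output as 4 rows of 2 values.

Output[0,0]: The receptive field on the input at this output position is [10 0 0]. Elementwise product with the kernel and sum: 10·3 + 0·1.
Output[0,1]: The receptive field on the input at this output position is [0 12 10]. Elementwise product with the kernel and sum: 0·3 + 12·1.

30 12
7 57
61 24
18 29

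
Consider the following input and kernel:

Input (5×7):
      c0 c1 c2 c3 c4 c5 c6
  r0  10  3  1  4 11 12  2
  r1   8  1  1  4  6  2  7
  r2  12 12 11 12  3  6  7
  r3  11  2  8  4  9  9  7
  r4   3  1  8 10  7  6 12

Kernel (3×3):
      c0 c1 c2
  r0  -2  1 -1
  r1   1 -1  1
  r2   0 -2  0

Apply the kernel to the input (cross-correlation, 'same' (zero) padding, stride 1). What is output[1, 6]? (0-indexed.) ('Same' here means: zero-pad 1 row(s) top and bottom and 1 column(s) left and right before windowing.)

The receptive field on the zero-padded input at this output position is [12 2 0 / 2 7 0 / 6 7 0]. Elementwise product with the kernel and sum: 12·-2 + 2·1 + 0·-1 + 2·1 + 7·-1 + 0·1 + 7·-2.

-41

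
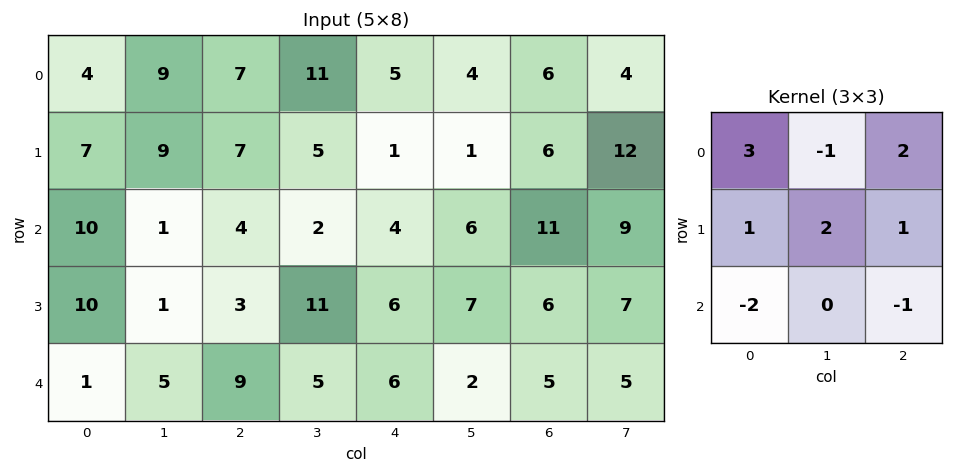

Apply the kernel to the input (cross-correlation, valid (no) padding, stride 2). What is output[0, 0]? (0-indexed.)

25

The receptive field on the input at this output position is [4 9 7 / 7 9 7 / 10 1 4]. Elementwise product with the kernel and sum: 4·3 + 9·-1 + 7·2 + 7·1 + 9·2 + 7·1 + 10·-2 + 4·-1.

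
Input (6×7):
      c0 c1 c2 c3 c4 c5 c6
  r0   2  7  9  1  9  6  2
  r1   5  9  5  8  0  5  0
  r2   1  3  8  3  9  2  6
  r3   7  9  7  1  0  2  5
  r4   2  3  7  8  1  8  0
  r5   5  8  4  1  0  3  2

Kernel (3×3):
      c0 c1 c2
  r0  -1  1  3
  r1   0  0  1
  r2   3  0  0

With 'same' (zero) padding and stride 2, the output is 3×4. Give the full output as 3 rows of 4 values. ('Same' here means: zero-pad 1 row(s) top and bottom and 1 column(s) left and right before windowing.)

Output[0,0]: The receptive field on the zero-padded input at this output position is [0 0 0 / 0 2 7 / 0 5 9]. Elementwise product with the kernel and sum: 0·-1 + 0·1 + 0·3 + 7·1 + 0·3.
Output[0,1]: The receptive field on the zero-padded input at this output position is [0 0 0 / 7 9 1 / 9 5 8]. Elementwise product with the kernel and sum: 0·-1 + 0·1 + 0·3 + 1·1 + 9·3.

7 28 30 15
35 50 12 1
37 33 16 12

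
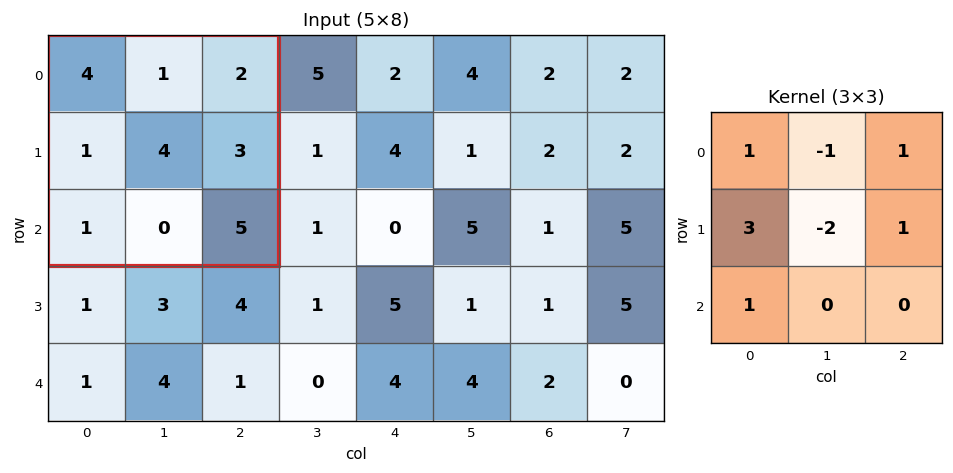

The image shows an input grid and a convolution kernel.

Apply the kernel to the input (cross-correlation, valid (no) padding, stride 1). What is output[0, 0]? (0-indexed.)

The receptive field on the input at this output position is [4 1 2 / 1 4 3 / 1 0 5]. Elementwise product with the kernel and sum: 4·1 + 1·-1 + 2·1 + 1·3 + 4·-2 + 3·1 + 1·1.

4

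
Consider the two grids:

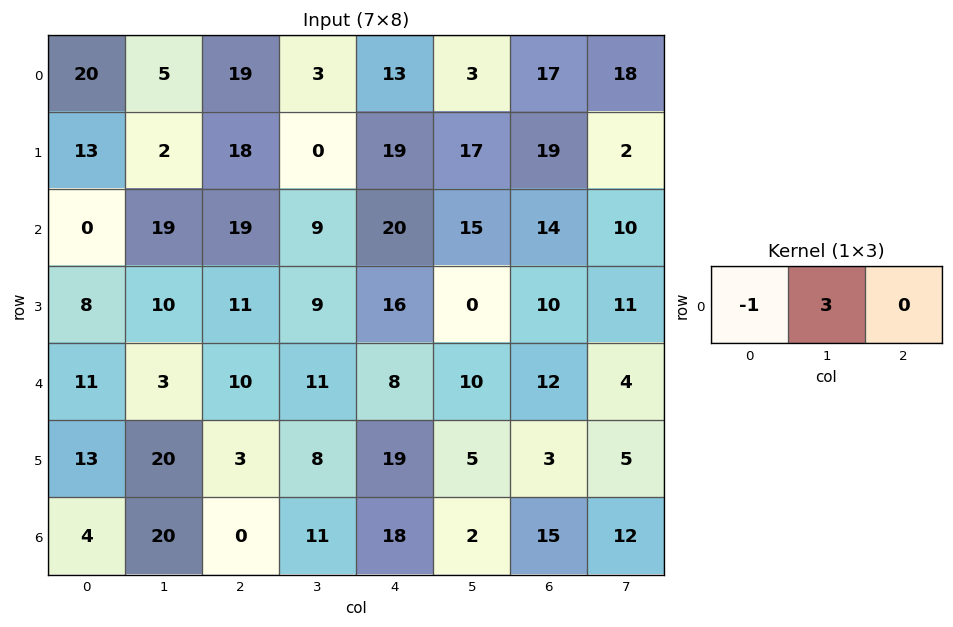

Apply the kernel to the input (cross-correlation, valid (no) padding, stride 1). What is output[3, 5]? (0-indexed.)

The receptive field on the input at this output position is [0 10 11]. Elementwise product with the kernel and sum: 0·-1 + 10·3.

30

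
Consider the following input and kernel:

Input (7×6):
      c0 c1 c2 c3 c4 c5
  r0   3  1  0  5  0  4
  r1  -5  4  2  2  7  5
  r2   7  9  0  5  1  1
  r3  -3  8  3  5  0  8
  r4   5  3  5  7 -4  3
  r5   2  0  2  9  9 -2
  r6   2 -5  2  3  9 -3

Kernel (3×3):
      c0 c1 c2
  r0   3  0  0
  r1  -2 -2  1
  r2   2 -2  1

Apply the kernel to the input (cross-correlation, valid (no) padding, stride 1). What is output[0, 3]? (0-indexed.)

The receptive field on the input at this output position is [5 0 4 / 2 7 5 / 5 1 1]. Elementwise product with the kernel and sum: 5·3 + 2·-2 + 7·-2 + 5·1 + 5·2 + 1·-2 + 1·1.

11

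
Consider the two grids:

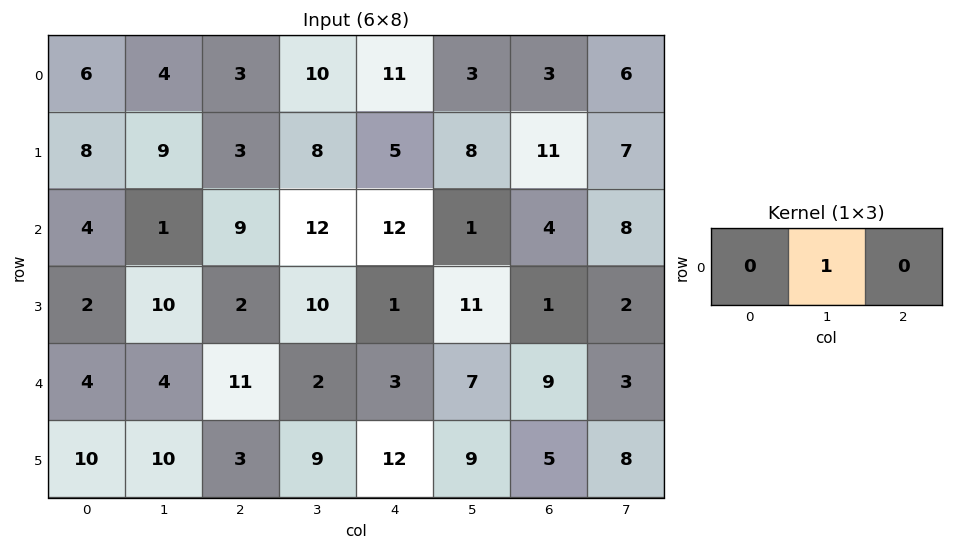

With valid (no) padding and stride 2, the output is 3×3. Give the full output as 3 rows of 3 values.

Output[0,0]: The receptive field on the input at this output position is [6 4 3]. Elementwise product with the kernel and sum: 4·1.

4 10 3
1 12 1
4 2 7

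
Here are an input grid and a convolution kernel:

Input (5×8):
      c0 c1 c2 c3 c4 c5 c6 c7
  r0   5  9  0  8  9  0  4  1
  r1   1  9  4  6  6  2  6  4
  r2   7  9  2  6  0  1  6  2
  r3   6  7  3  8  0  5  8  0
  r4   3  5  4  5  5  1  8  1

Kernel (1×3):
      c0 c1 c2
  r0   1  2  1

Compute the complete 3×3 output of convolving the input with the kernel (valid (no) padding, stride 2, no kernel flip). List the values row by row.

23 25 13
27 14 8
17 19 15

Output[0,0]: The receptive field on the input at this output position is [5 9 0]. Elementwise product with the kernel and sum: 5·1 + 9·2 + 0·1.
Output[0,1]: The receptive field on the input at this output position is [0 8 9]. Elementwise product with the kernel and sum: 0·1 + 8·2 + 9·1.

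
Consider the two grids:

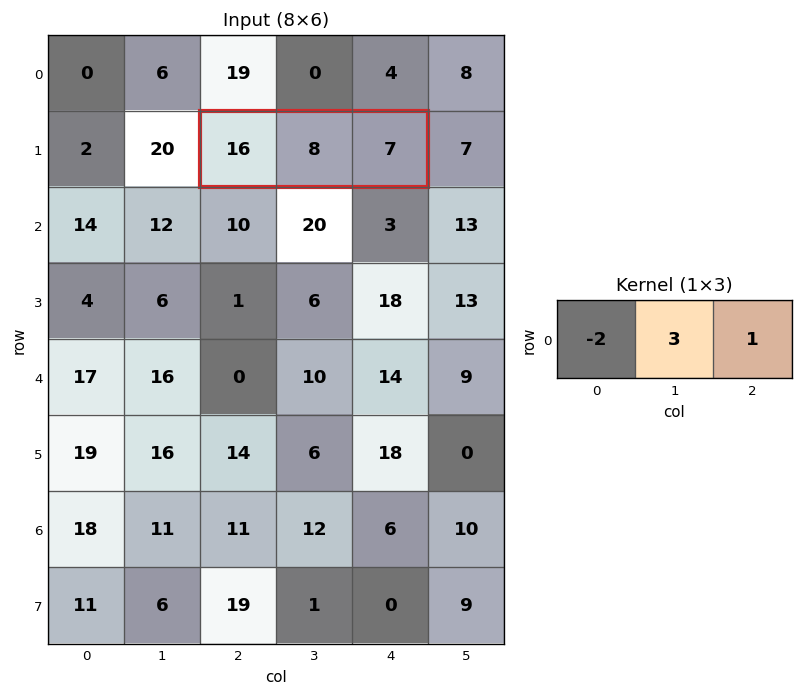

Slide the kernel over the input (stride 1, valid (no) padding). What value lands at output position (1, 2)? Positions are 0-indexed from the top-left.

The receptive field on the input at this output position is [16 8 7]. Elementwise product with the kernel and sum: 16·-2 + 8·3 + 7·1.

-1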